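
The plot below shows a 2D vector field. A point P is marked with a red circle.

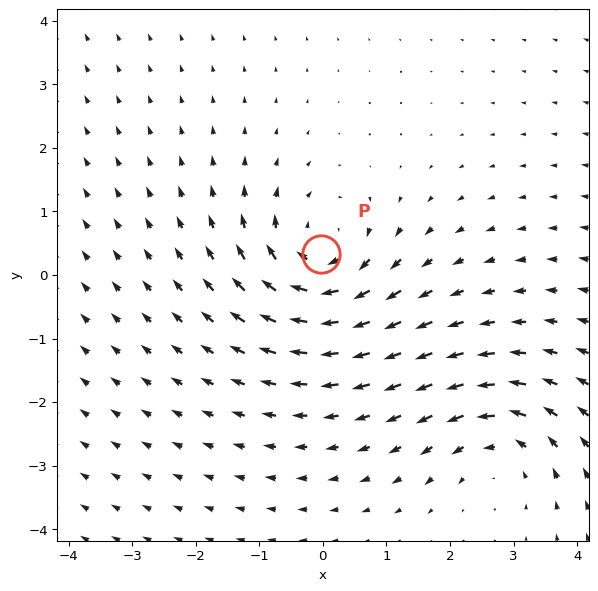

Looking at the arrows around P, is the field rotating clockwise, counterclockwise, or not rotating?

Near P at (-0.0, 0.3) the arrows circulate clockwise. The curl (z-component) there is about -5; negative curl means clockwise rotation.

clockwise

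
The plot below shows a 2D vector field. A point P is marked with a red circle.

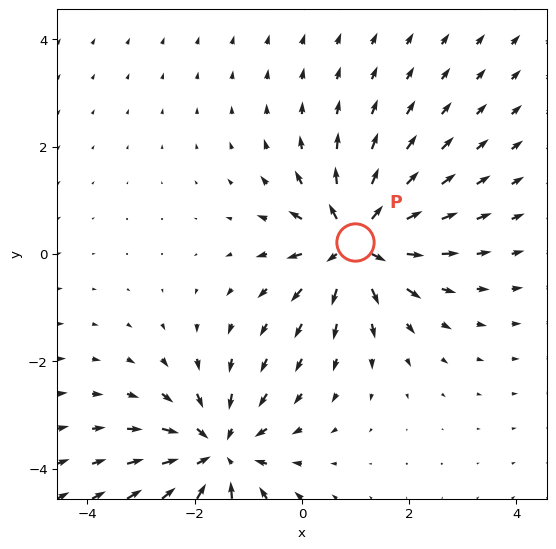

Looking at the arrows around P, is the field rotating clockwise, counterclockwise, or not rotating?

Near P at (1.0, 0.2) the arrows show no circulation. The curl there is ≈0.

not rotating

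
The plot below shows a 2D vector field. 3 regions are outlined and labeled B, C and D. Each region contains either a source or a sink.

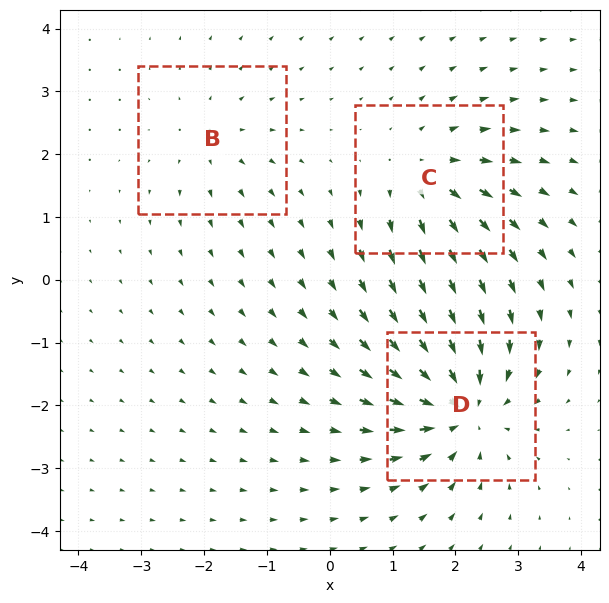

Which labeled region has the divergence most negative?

D

Divergence at each region's feature centre — B: about +2, C: about +4, D: about -5. Region D is most negative.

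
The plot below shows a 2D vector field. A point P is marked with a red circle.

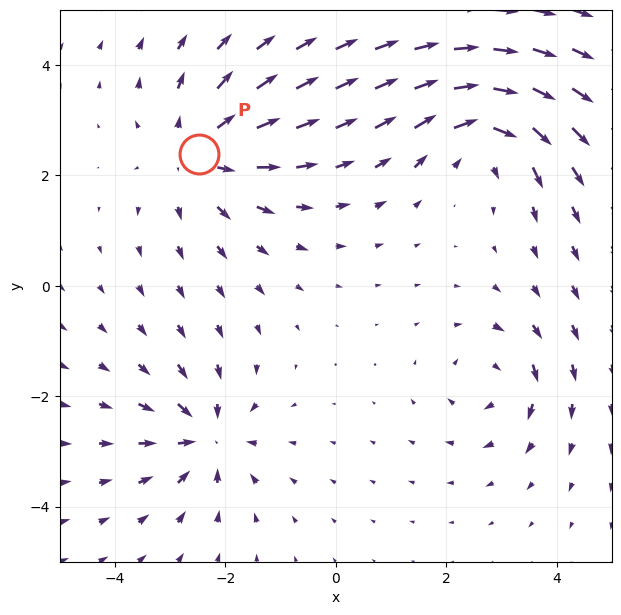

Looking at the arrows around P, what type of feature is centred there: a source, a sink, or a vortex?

At P (-2.5, 2.4) the arrows spread outward. Divergence about +4, curl ≈0 — positive divergence with near-zero curl is a source.

source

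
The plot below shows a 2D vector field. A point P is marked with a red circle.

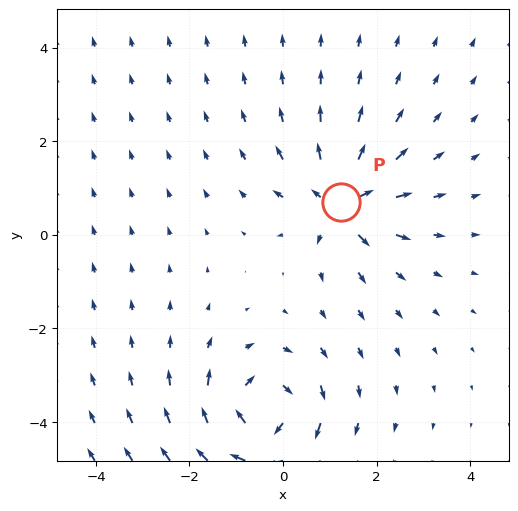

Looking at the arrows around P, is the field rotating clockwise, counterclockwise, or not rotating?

not rotating

Near P at (1.2, 0.7) the arrows show no circulation. The curl there is ≈0.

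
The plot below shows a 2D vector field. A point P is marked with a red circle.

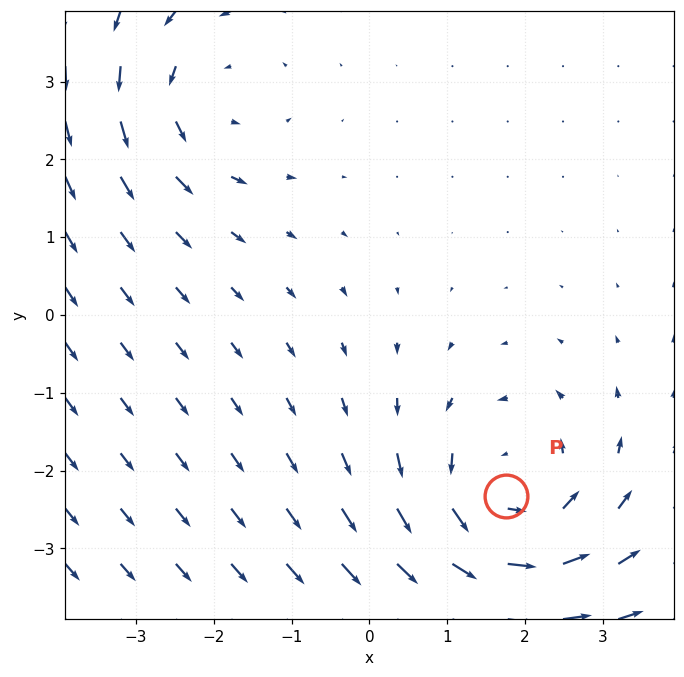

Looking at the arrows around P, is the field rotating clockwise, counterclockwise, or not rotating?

Near P at (1.8, -2.3) the arrows circulate counterclockwise. The curl (z-component) there is about +4; positive curl means counterclockwise rotation.

counterclockwise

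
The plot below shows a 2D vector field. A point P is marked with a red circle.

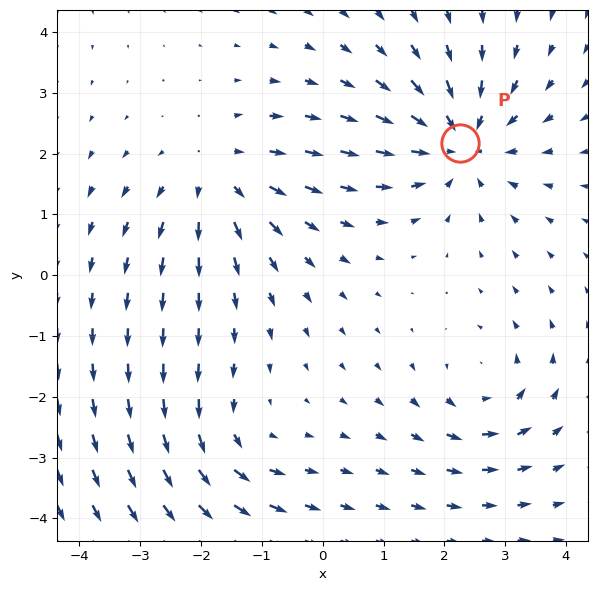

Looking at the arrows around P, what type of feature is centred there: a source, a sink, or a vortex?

sink

At P (2.3, 2.2) the arrows converge inward. Divergence about -4, curl ≈0 — negative divergence with near-zero curl is a sink.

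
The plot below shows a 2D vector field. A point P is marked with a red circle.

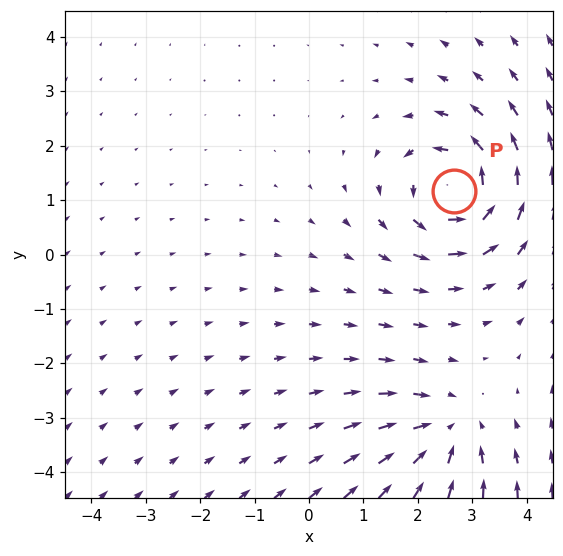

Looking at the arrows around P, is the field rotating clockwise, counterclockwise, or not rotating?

counterclockwise

Near P at (2.7, 1.2) the arrows circulate counterclockwise. The curl (z-component) there is about +5; positive curl means counterclockwise rotation.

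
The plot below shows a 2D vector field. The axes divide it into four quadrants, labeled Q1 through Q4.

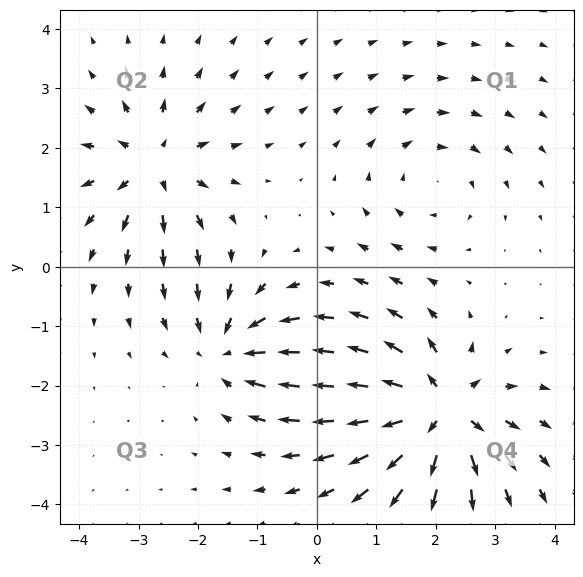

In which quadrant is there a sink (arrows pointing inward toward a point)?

The sink sits at approximately (-1.5, -1.4), which lies in quadrant Q3. The divergence there is about -4, negative as expected for a sink.

Q3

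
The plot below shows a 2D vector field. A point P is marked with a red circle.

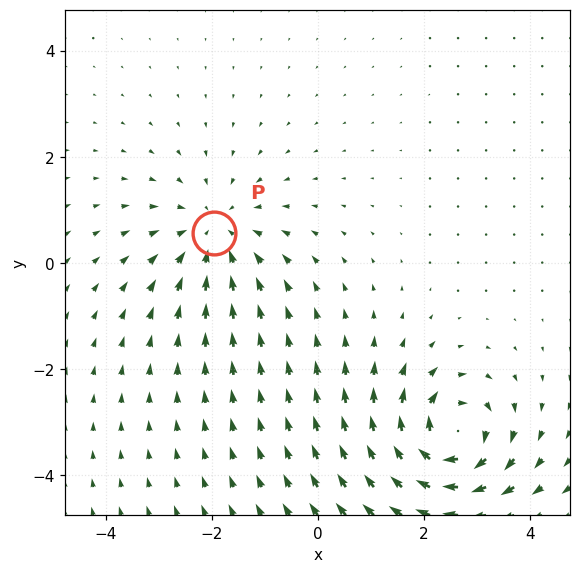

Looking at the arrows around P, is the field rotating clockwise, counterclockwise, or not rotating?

Near P at (-2.0, 0.6) the arrows show no circulation. The curl there is ≈0.

not rotating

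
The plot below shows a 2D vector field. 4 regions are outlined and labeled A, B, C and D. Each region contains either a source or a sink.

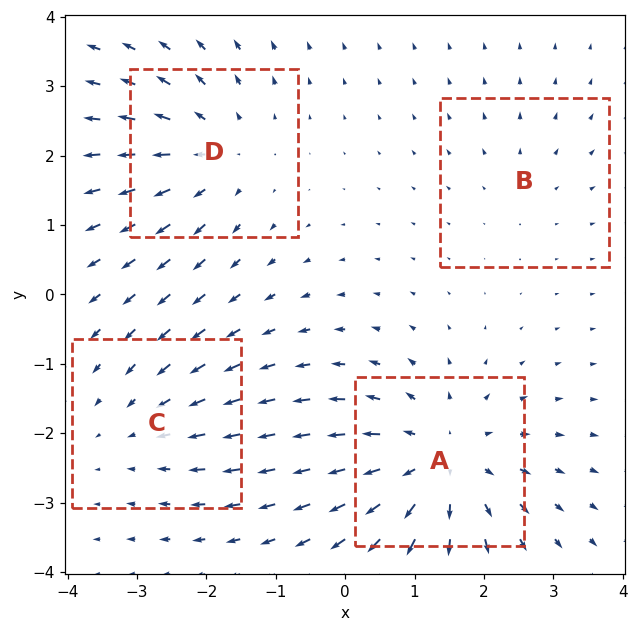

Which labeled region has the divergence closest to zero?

Divergence at each region's feature centre — A: about +6, B: about +2, C: about -3, D: about +4. Region B is closest to zero.

B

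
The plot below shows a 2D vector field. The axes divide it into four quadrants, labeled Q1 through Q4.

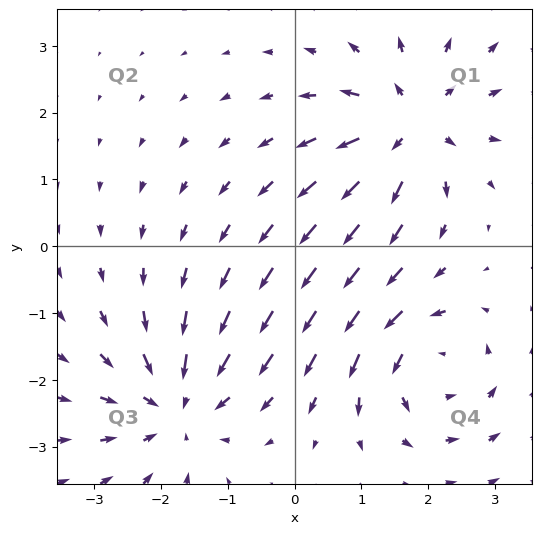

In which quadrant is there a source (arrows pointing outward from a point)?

Q1

The source sits at approximately (1.7, 1.8), which lies in quadrant Q1. The divergence there is about +5, positive as expected for a source.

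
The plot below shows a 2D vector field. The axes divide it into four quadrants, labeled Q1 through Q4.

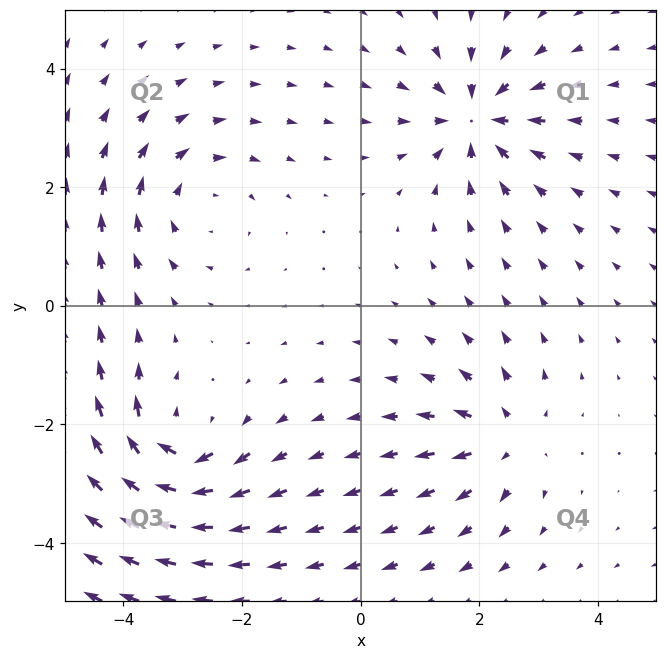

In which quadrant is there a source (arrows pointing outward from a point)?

Q4

The source sits at approximately (2.4, -2.2), which lies in quadrant Q4. The divergence there is about +4, positive as expected for a source.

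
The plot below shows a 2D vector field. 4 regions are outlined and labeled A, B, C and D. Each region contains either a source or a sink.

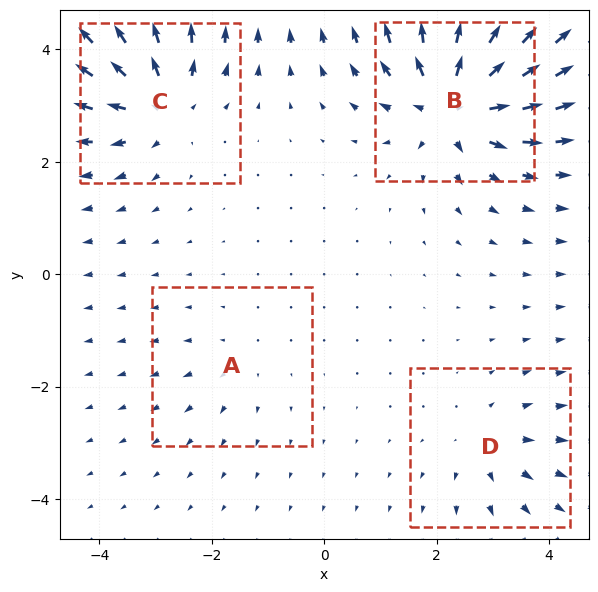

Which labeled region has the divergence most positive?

Divergence at each region's feature centre — A: about +2, B: about +8, C: about +6, D: about +4. Region B is most positive.

B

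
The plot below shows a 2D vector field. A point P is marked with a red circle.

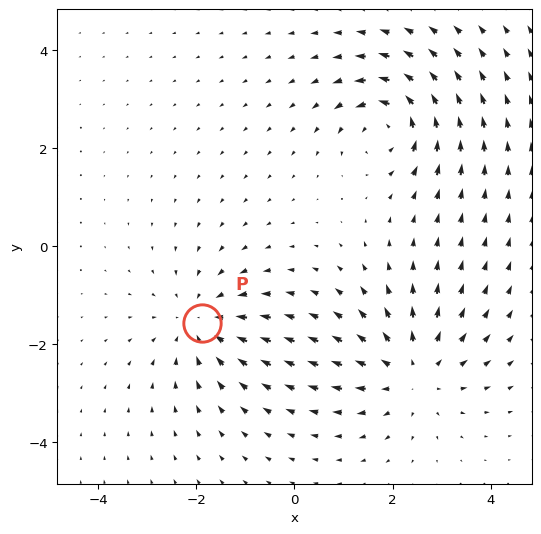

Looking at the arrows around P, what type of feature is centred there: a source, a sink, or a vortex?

At P (-1.9, -1.6) the arrows converge inward. Divergence about -3, curl ≈0 — negative divergence with near-zero curl is a sink.

sink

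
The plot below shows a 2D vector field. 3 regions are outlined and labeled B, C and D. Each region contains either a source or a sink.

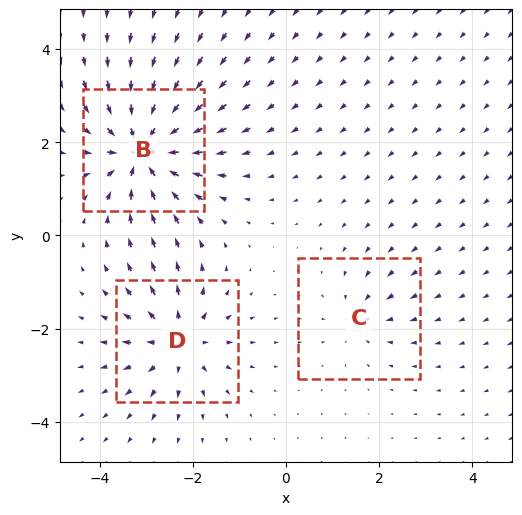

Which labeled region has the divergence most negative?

Divergence at each region's feature centre — B: about -6, C: about -2, D: about +4. Region B is most negative.

B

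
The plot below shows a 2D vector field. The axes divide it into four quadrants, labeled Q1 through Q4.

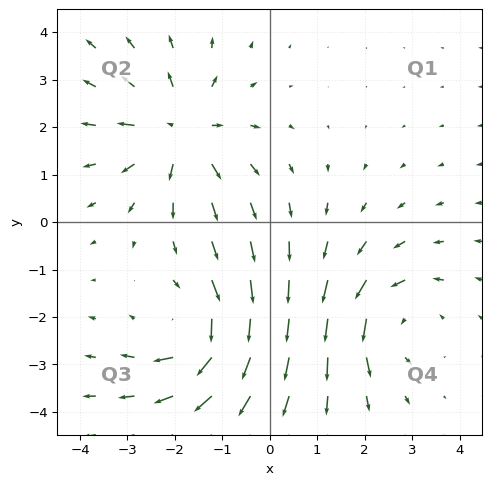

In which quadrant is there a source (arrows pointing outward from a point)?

The source sits at approximately (-1.9, 1.9), which lies in quadrant Q2. The divergence there is about +4, positive as expected for a source.

Q2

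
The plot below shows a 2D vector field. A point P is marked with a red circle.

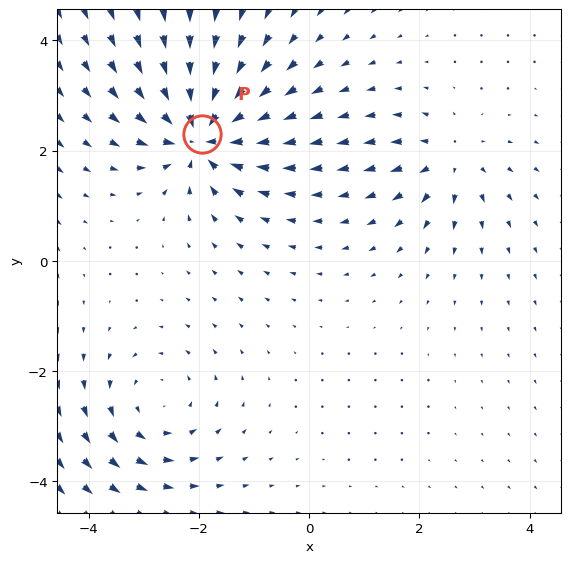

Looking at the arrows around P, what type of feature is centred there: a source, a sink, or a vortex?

sink

At P (-1.9, 2.3) the arrows converge inward. Divergence about -7, curl ≈0 — negative divergence with near-zero curl is a sink.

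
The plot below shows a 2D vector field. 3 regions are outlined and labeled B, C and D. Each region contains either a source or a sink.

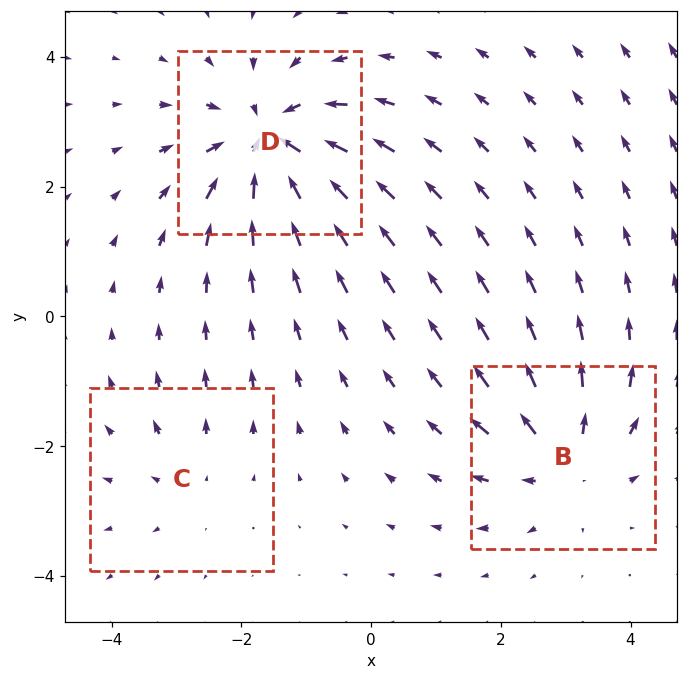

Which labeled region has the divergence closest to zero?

C

Divergence at each region's feature centre — B: about +4, C: about +2, D: about -5. Region C is closest to zero.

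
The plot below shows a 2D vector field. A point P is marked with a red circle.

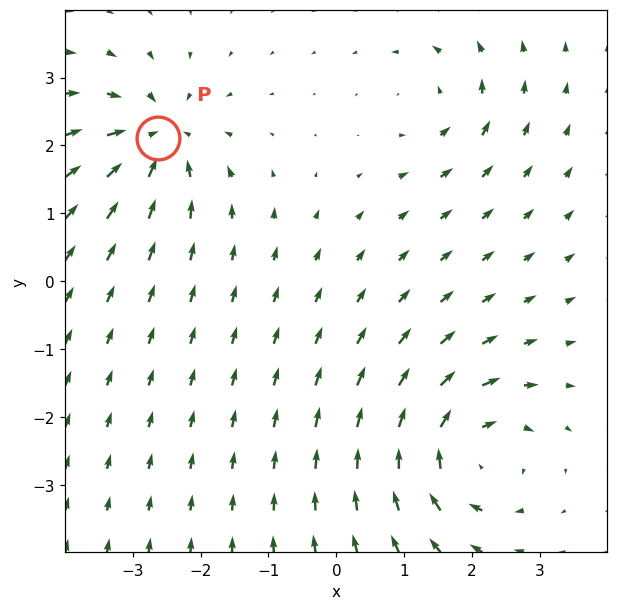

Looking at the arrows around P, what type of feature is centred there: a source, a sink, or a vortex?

sink

At P (-2.6, 2.1) the arrows converge inward. Divergence about -5, curl ≈0 — negative divergence with near-zero curl is a sink.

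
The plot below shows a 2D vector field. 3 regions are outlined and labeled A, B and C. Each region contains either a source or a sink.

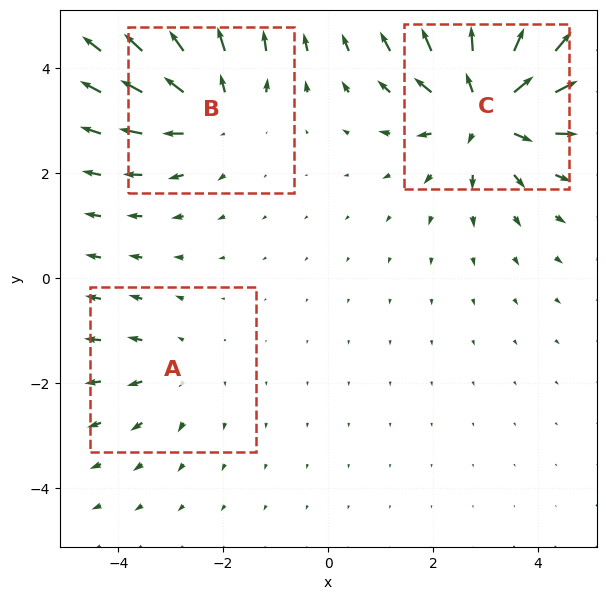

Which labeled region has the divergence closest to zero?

A

Divergence at each region's feature centre — A: about +2, B: about +3, C: about +5. Region A is closest to zero.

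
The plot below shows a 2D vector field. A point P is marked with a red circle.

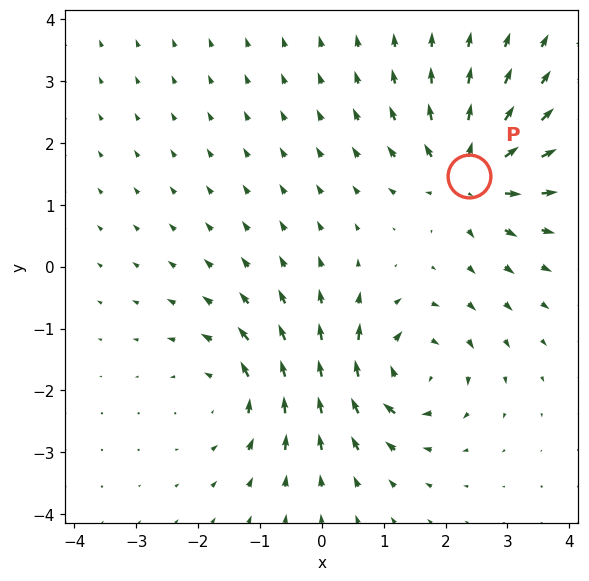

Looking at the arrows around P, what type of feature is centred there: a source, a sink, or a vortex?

source

At P (2.4, 1.5) the arrows spread outward. Divergence about +7, curl ≈0 — positive divergence with near-zero curl is a source.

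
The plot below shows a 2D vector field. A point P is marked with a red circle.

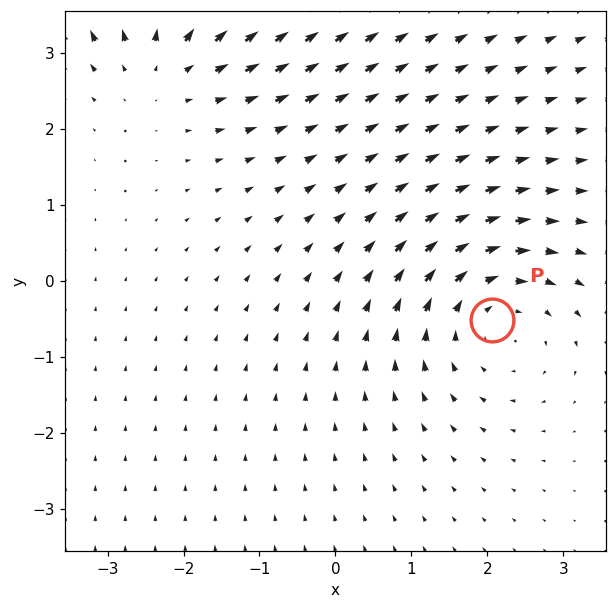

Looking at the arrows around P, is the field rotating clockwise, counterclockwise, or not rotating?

clockwise

Near P at (2.1, -0.5) the arrows circulate clockwise. The curl (z-component) there is about -3; negative curl means clockwise rotation.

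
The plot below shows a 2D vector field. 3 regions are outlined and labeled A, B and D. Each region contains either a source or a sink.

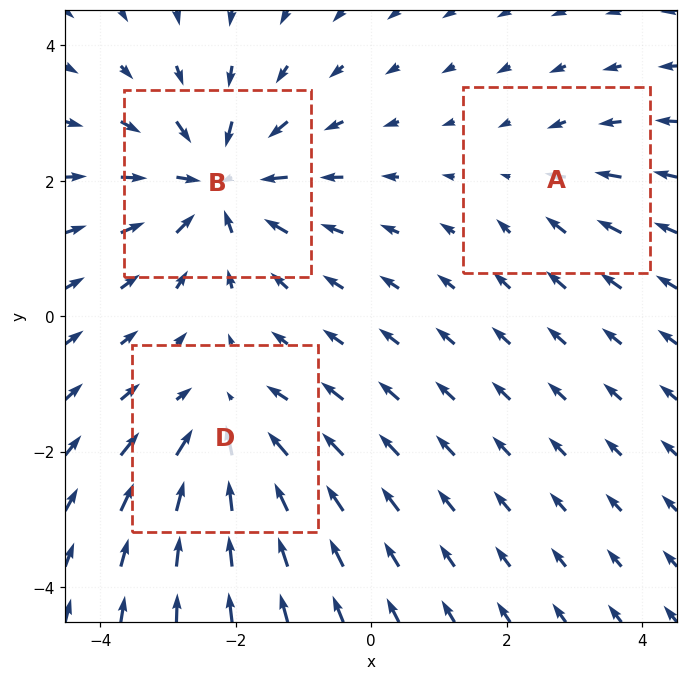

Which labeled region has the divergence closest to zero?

Divergence at each region's feature centre — A: about -2, B: about -5, D: about -3. Region A is closest to zero.

A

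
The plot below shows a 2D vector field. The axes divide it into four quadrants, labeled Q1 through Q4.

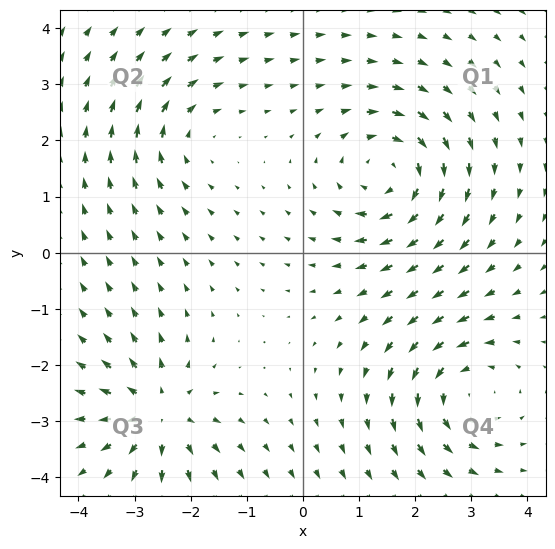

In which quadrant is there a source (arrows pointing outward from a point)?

Q3

The source sits at approximately (-2.6, -2.9), which lies in quadrant Q3. The divergence there is about +5, positive as expected for a source.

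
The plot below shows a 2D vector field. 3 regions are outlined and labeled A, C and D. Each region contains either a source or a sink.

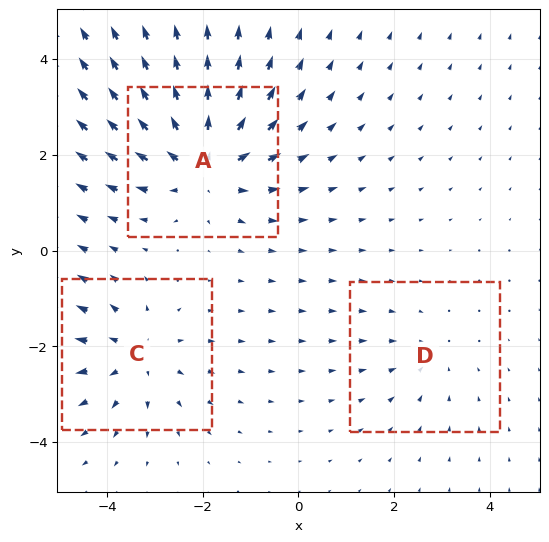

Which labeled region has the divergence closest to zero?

D

Divergence at each region's feature centre — A: about +4, C: about +3, D: about -2. Region D is closest to zero.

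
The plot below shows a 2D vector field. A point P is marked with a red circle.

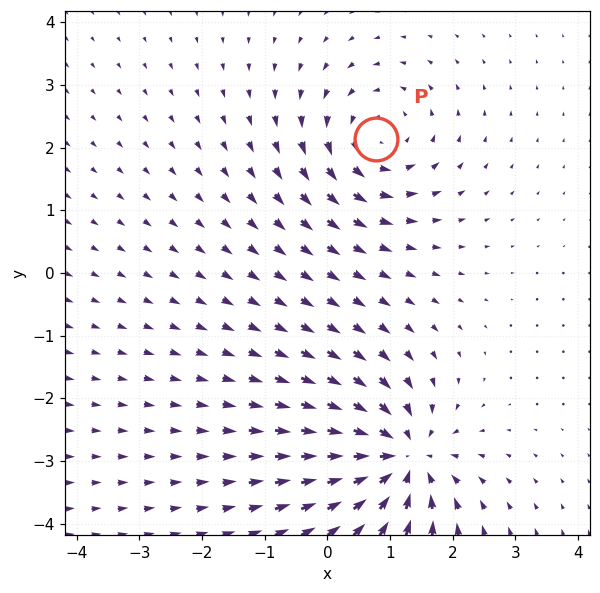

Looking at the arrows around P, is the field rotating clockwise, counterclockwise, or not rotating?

Near P at (0.8, 2.1) the arrows circulate counterclockwise. The curl (z-component) there is about +3; positive curl means counterclockwise rotation.

counterclockwise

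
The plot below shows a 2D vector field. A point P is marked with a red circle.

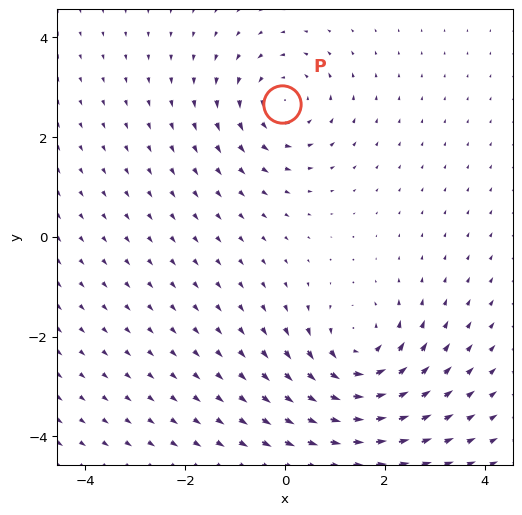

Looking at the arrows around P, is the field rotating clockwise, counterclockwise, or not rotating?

Near P at (-0.1, 2.7) the arrows circulate counterclockwise. The curl (z-component) there is about +4; positive curl means counterclockwise rotation.

counterclockwise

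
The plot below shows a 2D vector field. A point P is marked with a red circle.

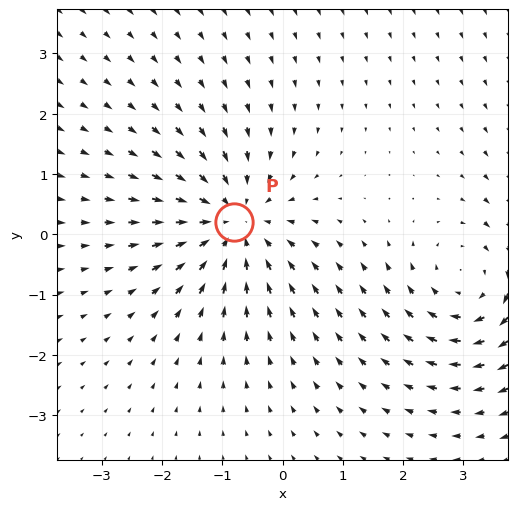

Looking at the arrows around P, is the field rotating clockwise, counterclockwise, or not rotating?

not rotating

Near P at (-0.8, 0.2) the arrows show no circulation. The curl there is ≈0.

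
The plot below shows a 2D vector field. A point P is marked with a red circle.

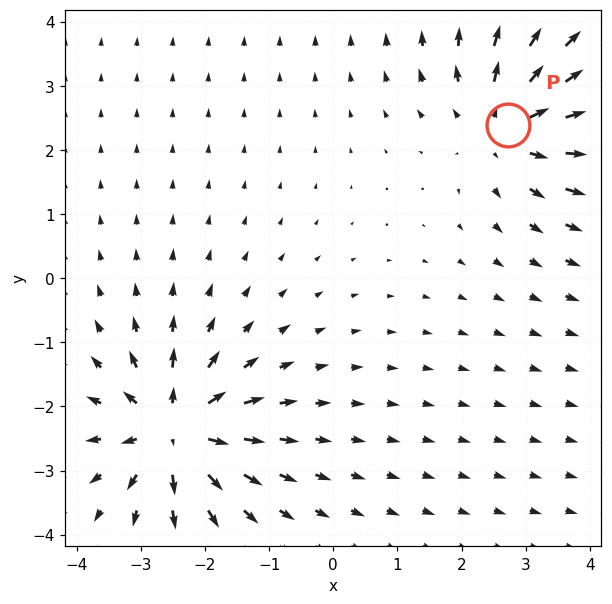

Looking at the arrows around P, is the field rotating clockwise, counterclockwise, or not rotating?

not rotating

Near P at (2.7, 2.4) the arrows show no circulation. The curl there is ≈0.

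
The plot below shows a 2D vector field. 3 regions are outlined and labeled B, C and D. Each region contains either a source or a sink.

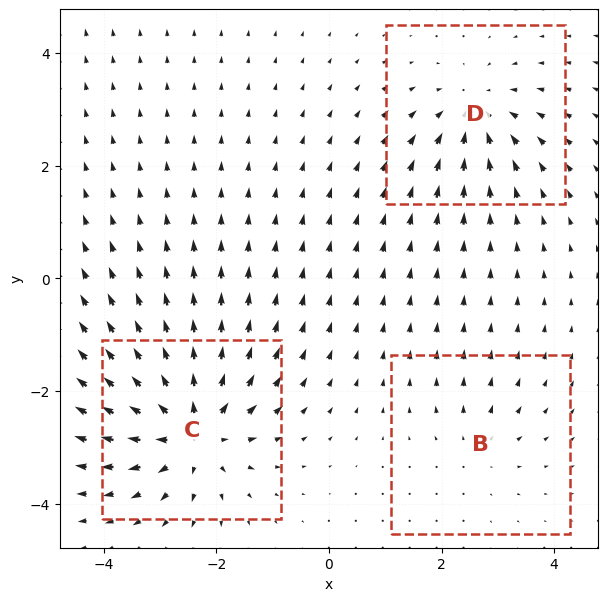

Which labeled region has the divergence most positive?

Divergence at each region's feature centre — B: about +2, C: about +5, D: about -4. Region C is most positive.

C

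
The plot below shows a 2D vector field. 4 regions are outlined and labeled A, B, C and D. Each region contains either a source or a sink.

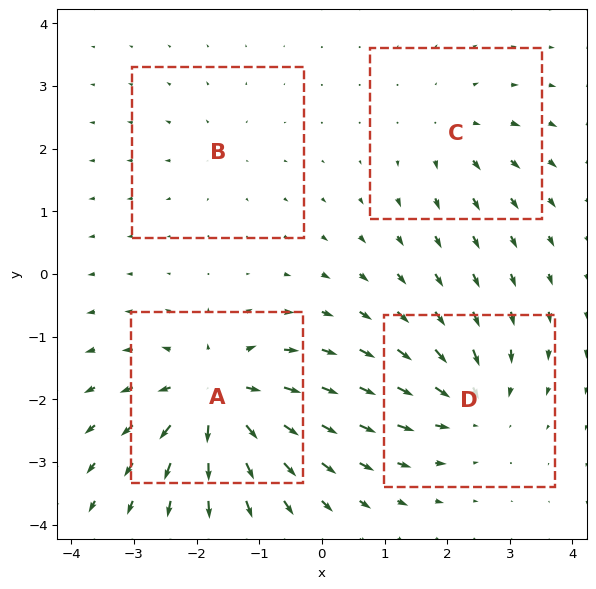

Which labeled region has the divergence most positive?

A

Divergence at each region's feature centre — A: about +8, B: about +2, C: about +4, D: about -5. Region A is most positive.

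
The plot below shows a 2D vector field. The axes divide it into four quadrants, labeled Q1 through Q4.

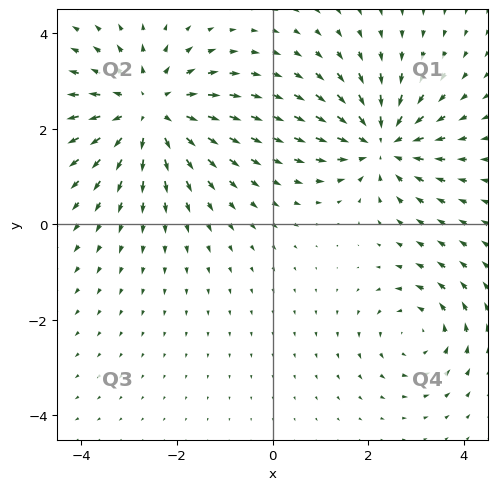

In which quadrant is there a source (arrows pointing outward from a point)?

Q2

The source sits at approximately (-2.6, 2.4), which lies in quadrant Q2. The divergence there is about +4, positive as expected for a source.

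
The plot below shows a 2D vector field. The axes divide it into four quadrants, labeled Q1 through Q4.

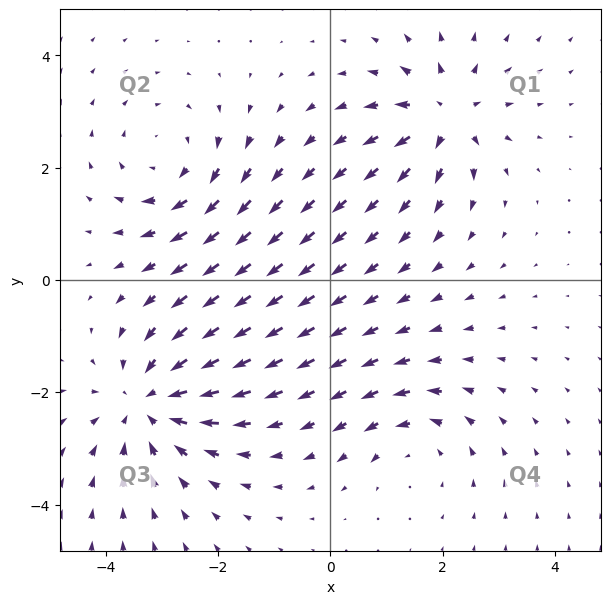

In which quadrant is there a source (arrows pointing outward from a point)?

Q1

The source sits at approximately (2.0, 2.9), which lies in quadrant Q1. The divergence there is about +4, positive as expected for a source.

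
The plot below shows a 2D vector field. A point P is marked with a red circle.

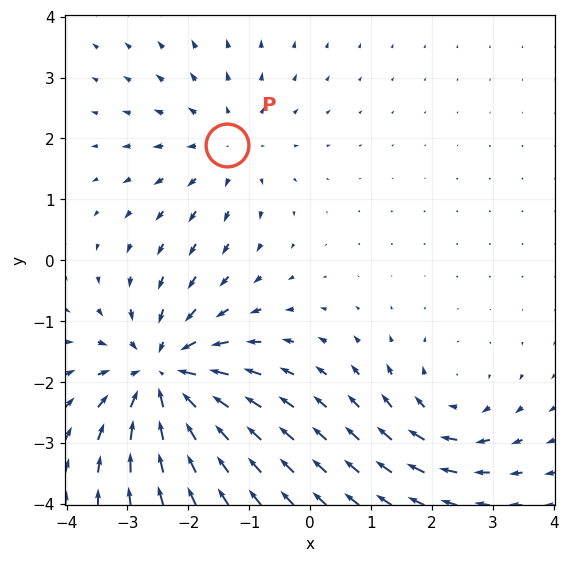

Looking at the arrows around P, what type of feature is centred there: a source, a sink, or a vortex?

source

At P (-1.4, 1.9) the arrows spread outward. Divergence about +2, curl ≈0 — positive divergence with near-zero curl is a source.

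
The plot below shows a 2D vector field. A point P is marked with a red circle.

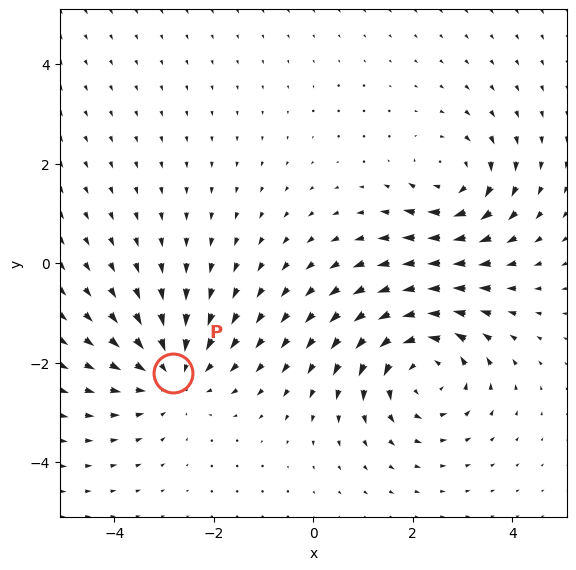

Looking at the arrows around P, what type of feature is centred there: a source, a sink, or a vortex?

At P (-2.8, -2.2) the arrows converge inward. Divergence about -3, curl ≈0 — negative divergence with near-zero curl is a sink.

sink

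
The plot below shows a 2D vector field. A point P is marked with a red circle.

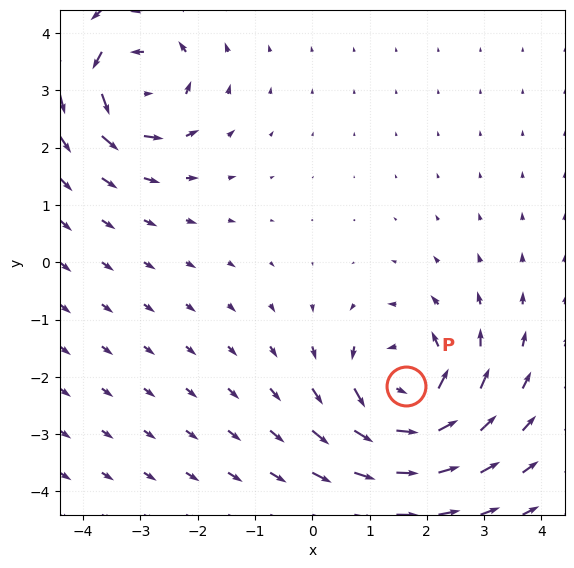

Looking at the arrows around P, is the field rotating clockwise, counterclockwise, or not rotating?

counterclockwise

Near P at (1.6, -2.2) the arrows circulate counterclockwise. The curl (z-component) there is about +6; positive curl means counterclockwise rotation.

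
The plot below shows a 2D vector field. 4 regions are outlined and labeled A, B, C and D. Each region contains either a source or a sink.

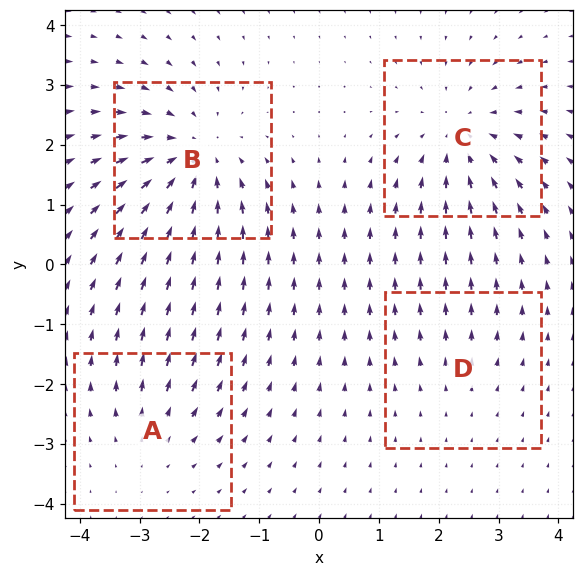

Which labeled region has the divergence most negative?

Divergence at each region's feature centre — A: about +3, B: about -5, C: about -4, D: about +2. Region B is most negative.

B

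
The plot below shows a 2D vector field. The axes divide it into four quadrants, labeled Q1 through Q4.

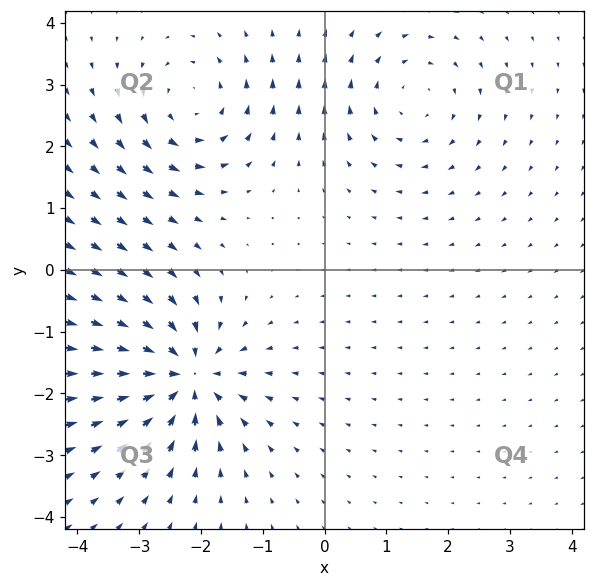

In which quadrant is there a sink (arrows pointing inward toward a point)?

The sink sits at approximately (-2.3, -1.7), which lies in quadrant Q3. The divergence there is about -7, negative as expected for a sink.

Q3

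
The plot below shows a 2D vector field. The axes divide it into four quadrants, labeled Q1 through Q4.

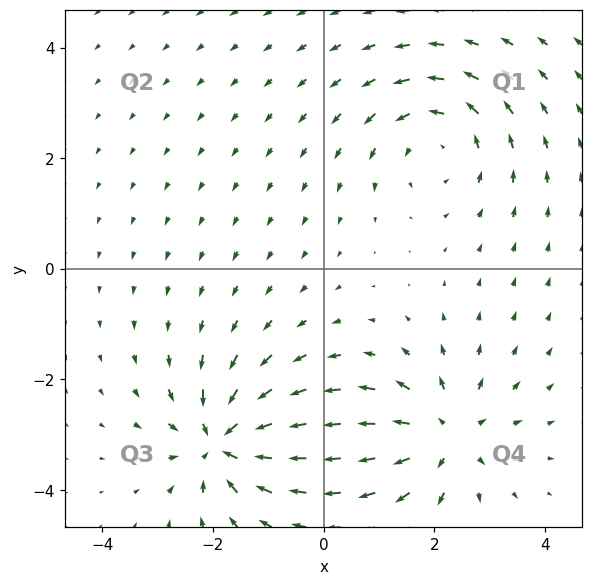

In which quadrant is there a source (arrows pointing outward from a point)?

Q4

The source sits at approximately (2.2, -3.0), which lies in quadrant Q4. The divergence there is about +5, positive as expected for a source.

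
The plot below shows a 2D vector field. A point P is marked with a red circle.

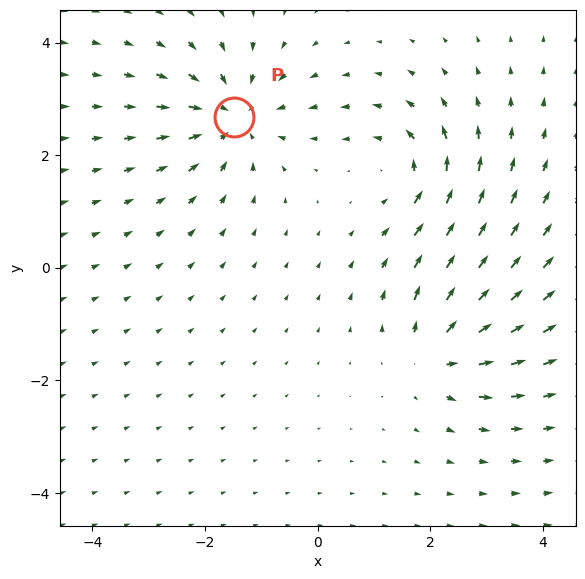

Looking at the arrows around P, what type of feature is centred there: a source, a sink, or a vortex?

At P (-1.5, 2.7) the arrows converge inward. Divergence about -5, curl ≈0 — negative divergence with near-zero curl is a sink.

sink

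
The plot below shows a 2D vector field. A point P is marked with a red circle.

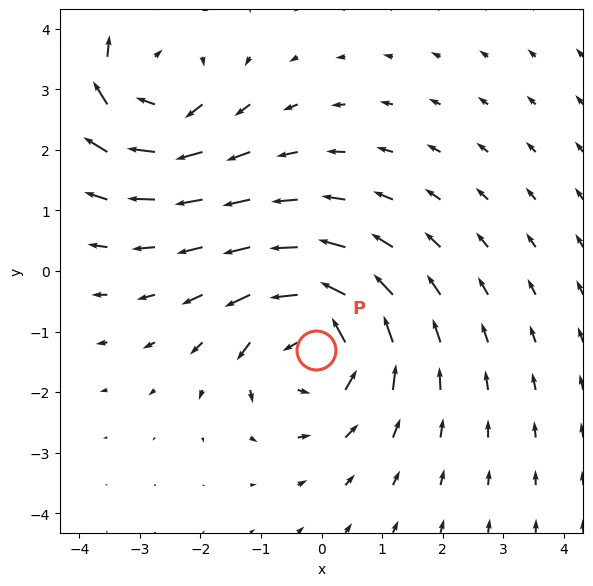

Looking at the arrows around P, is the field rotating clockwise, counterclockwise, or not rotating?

counterclockwise

Near P at (-0.1, -1.3) the arrows circulate counterclockwise. The curl (z-component) there is about +4; positive curl means counterclockwise rotation.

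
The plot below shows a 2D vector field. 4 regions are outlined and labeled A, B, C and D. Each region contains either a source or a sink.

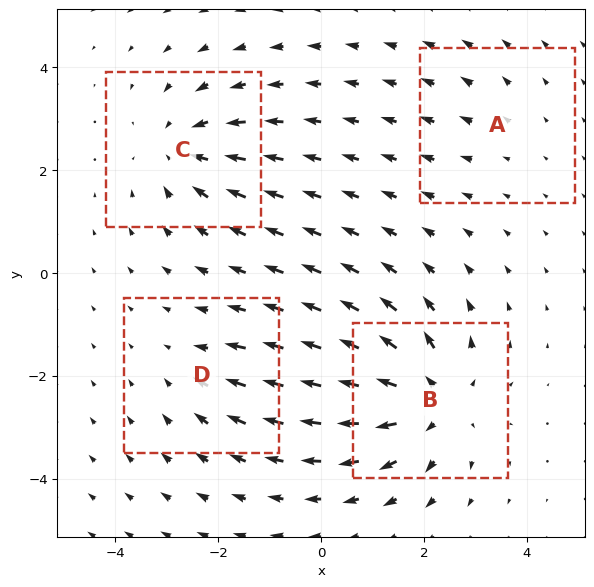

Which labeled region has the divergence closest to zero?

A

Divergence at each region's feature centre — A: about +2, B: about +6, C: about -4, D: about -3. Region A is closest to zero.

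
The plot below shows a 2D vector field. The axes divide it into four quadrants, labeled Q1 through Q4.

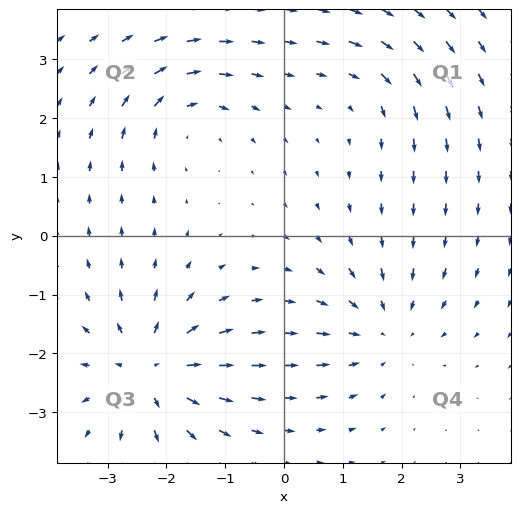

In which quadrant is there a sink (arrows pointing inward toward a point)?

Q4

The sink sits at approximately (1.7, -1.6), which lies in quadrant Q4. The divergence there is about -3, negative as expected for a sink.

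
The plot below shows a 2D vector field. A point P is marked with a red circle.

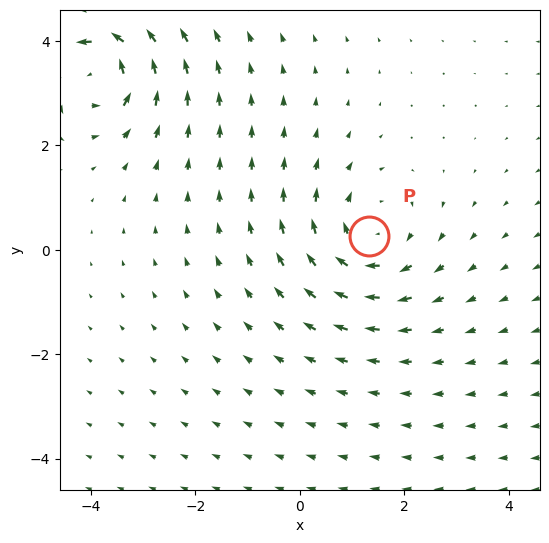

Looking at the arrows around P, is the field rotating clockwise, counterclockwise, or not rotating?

Near P at (1.3, 0.3) the arrows circulate clockwise. The curl (z-component) there is about -2; negative curl means clockwise rotation.

clockwise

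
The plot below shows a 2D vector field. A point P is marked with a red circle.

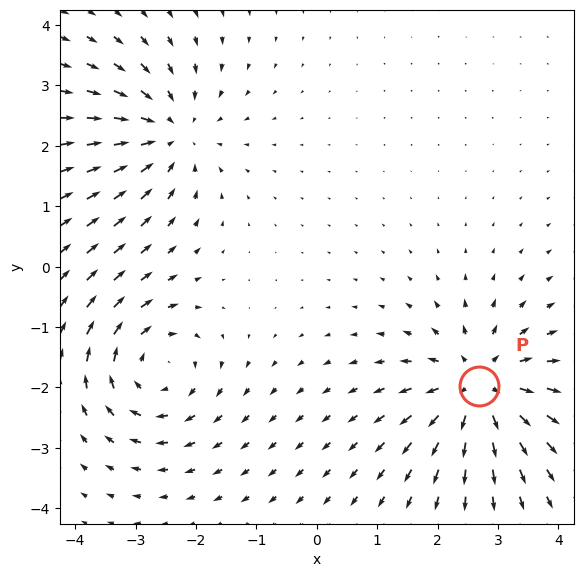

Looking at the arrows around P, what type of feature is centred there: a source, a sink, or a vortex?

source

At P (2.7, -2.0) the arrows spread outward. Divergence about +6, curl ≈0 — positive divergence with near-zero curl is a source.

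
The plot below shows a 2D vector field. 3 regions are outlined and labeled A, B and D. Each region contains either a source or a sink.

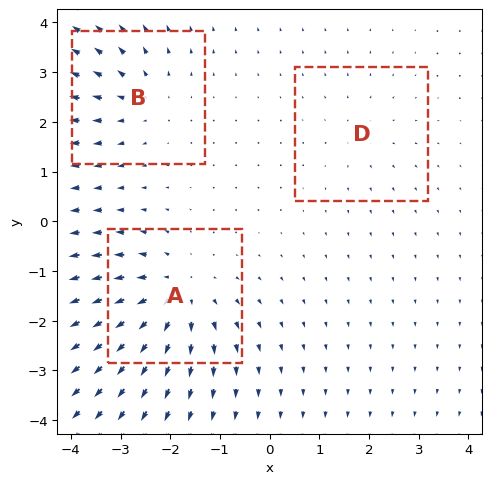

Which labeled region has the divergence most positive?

A

Divergence at each region's feature centre — A: about +5, B: about +3, D: about +2. Region A is most positive.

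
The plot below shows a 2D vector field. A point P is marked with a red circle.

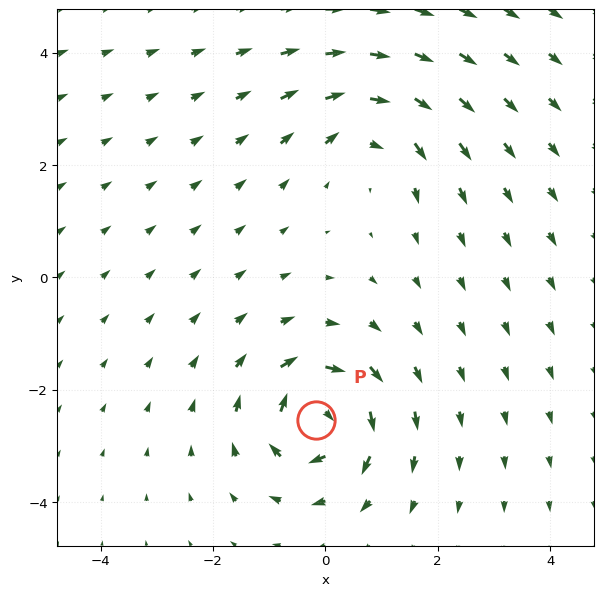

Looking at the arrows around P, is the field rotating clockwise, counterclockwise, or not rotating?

clockwise

Near P at (-0.2, -2.5) the arrows circulate clockwise. The curl (z-component) there is about -7; negative curl means clockwise rotation.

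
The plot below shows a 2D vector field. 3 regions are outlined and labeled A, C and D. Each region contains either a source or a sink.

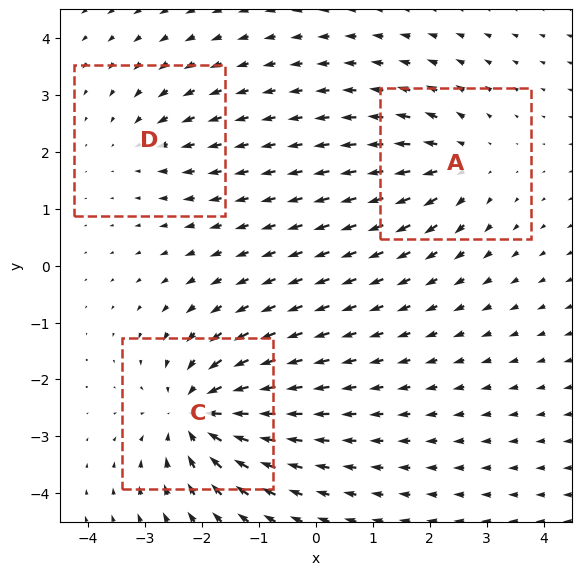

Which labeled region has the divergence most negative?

Divergence at each region's feature centre — A: about +3, C: about -5, D: about -2. Region C is most negative.

C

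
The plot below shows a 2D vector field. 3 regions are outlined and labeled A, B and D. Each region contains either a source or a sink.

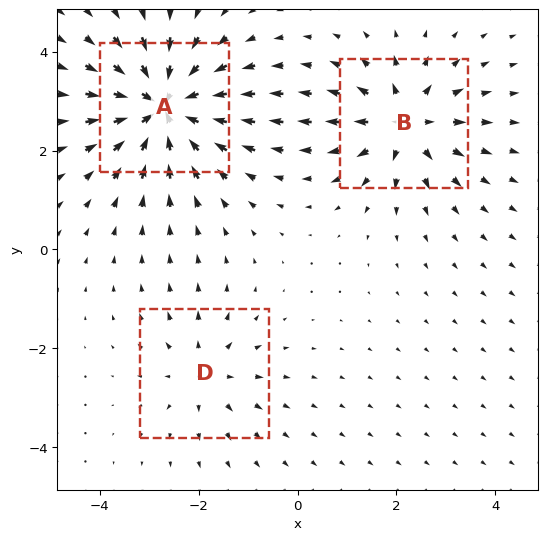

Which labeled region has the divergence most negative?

A

Divergence at each region's feature centre — A: about -6, B: about +4, D: about +2. Region A is most negative.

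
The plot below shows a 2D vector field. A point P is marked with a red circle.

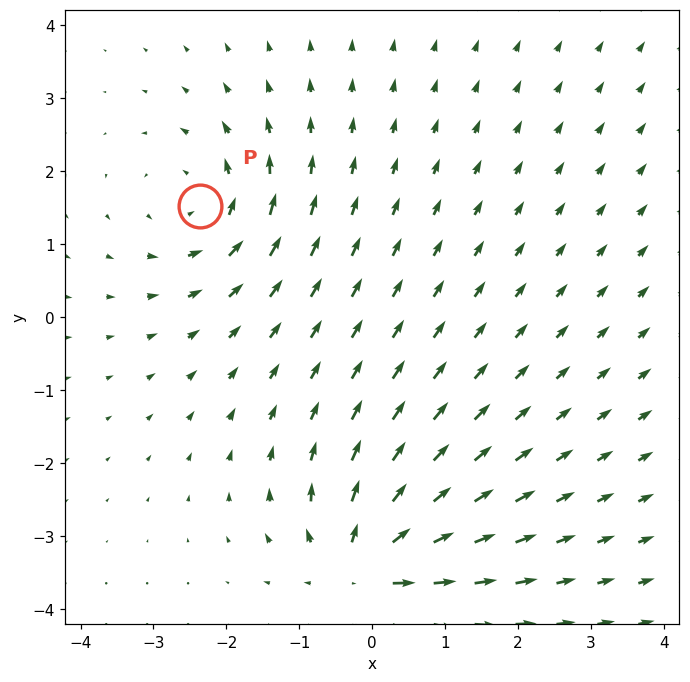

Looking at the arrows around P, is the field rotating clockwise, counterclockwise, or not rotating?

counterclockwise

Near P at (-2.4, 1.5) the arrows circulate counterclockwise. The curl (z-component) there is about +4; positive curl means counterclockwise rotation.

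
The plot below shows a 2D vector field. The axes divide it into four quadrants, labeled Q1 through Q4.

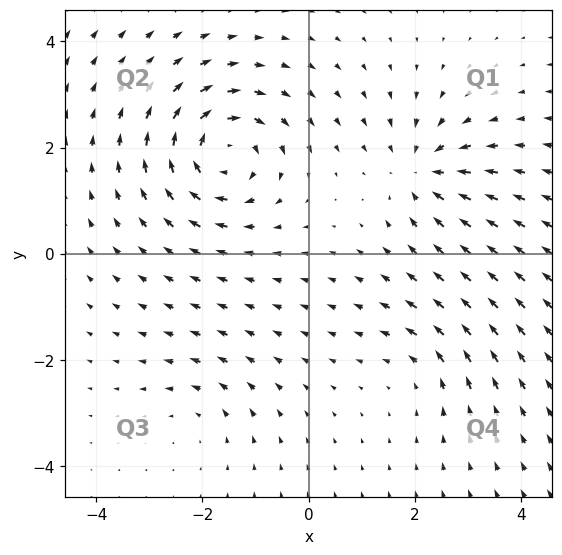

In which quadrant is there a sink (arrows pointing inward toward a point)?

Q1

The sink sits at approximately (2.2, 1.6), which lies in quadrant Q1. The divergence there is about -4, negative as expected for a sink.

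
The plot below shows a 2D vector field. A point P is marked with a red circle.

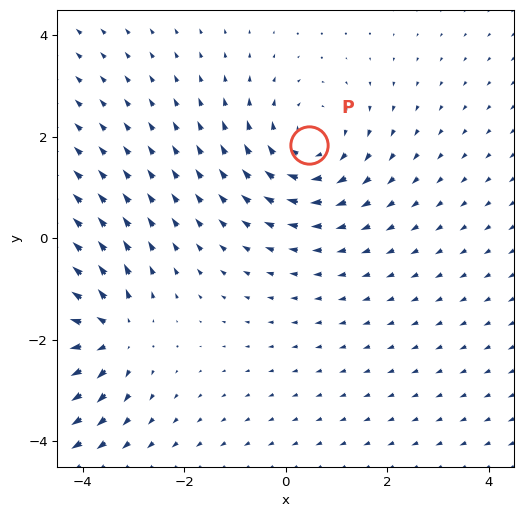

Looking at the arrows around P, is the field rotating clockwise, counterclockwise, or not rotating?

clockwise

Near P at (0.5, 1.8) the arrows circulate clockwise. The curl (z-component) there is about -3; negative curl means clockwise rotation.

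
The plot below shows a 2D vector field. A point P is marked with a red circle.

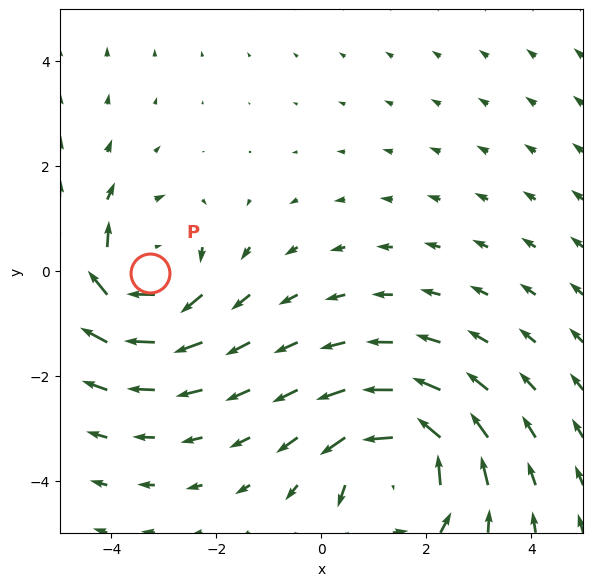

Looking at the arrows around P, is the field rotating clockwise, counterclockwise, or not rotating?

clockwise

Near P at (-3.3, -0.0) the arrows circulate clockwise. The curl (z-component) there is about -4; negative curl means clockwise rotation.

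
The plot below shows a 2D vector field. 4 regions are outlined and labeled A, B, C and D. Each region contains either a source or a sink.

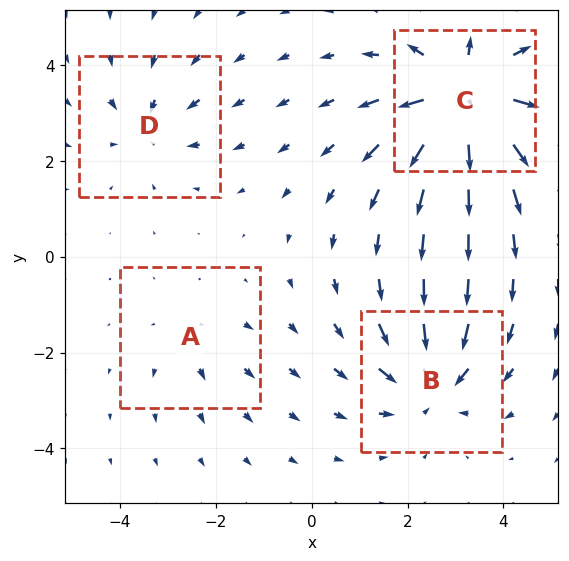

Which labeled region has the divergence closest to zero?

Divergence at each region's feature centre — A: about +2, B: about -5, C: about +8, D: about -3. Region A is closest to zero.

A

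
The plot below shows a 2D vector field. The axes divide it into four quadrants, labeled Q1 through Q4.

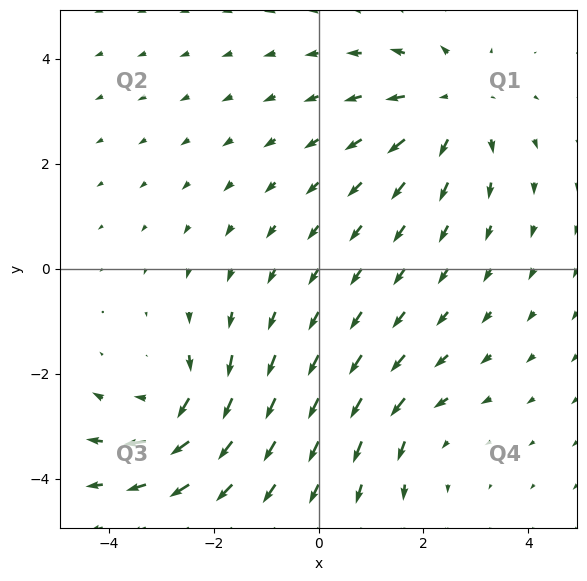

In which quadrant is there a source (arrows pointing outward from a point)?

Q1

The source sits at approximately (2.6, 3.1), which lies in quadrant Q1. The divergence there is about +4, positive as expected for a source.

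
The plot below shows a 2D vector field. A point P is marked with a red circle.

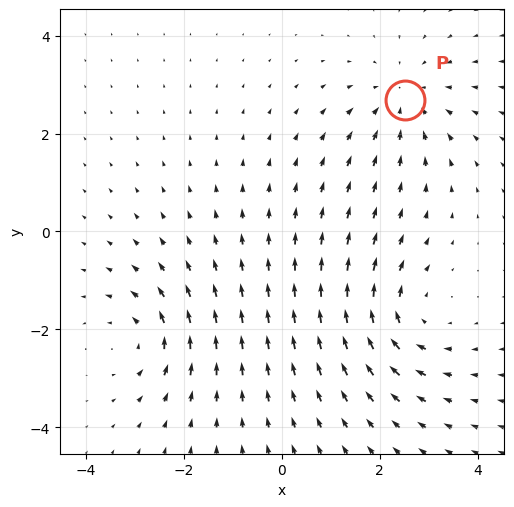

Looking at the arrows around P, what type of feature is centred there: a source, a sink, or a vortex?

sink

At P (2.5, 2.7) the arrows converge inward. Divergence about -4, curl ≈0 — negative divergence with near-zero curl is a sink.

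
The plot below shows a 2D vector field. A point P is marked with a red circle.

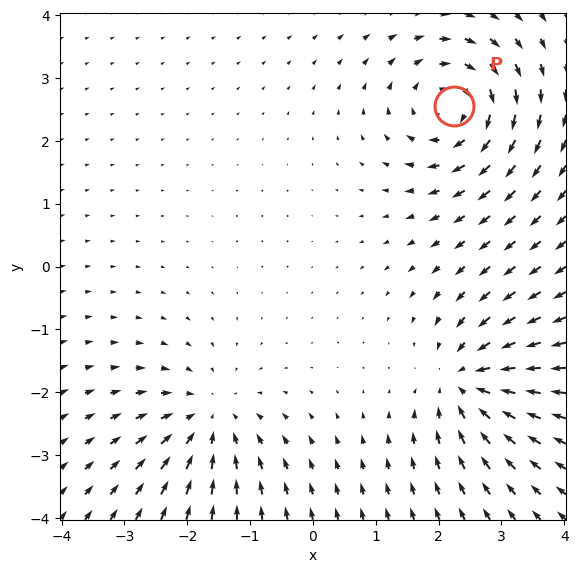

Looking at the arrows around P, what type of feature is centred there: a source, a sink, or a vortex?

At P (2.2, 2.6) the arrows circulate clockwise. Divergence ≈0, curl about -5 — near-zero divergence with nonzero curl is a vortex.

vortex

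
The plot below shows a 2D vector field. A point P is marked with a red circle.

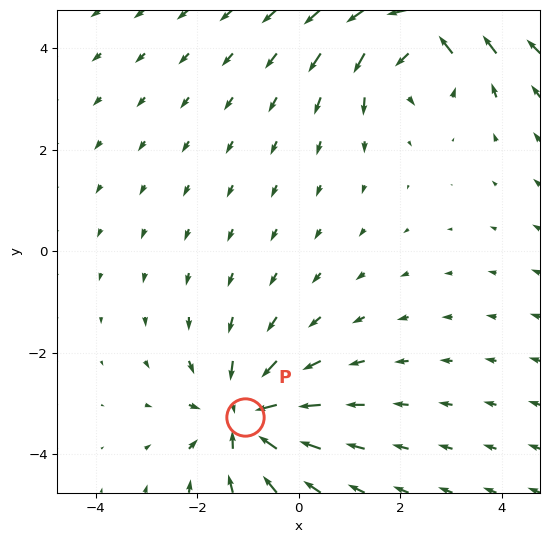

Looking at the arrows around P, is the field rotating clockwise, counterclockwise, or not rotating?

not rotating

Near P at (-1.1, -3.3) the arrows show no circulation. The curl there is ≈0.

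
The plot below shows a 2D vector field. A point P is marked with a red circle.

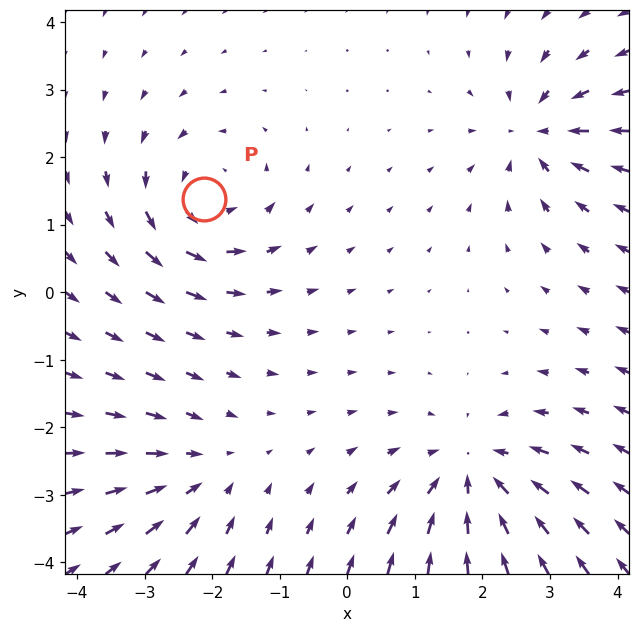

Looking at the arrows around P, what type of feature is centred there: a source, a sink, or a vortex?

At P (-2.1, 1.4) the arrows circulate counterclockwise. Divergence ≈0, curl about +4 — near-zero divergence with nonzero curl is a vortex.

vortex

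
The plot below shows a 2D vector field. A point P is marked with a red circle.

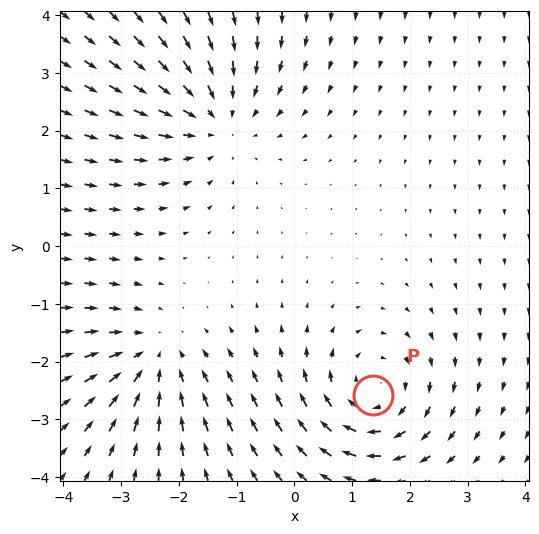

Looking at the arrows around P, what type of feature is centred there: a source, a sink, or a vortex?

At P (1.4, -2.6) the arrows circulate clockwise. Divergence ≈0, curl about -5 — near-zero divergence with nonzero curl is a vortex.

vortex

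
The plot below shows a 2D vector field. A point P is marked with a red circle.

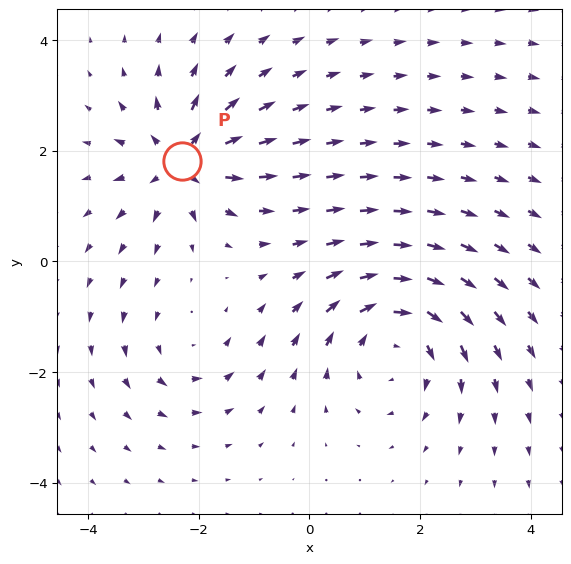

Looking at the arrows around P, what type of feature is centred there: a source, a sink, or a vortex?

source

At P (-2.3, 1.8) the arrows spread outward. Divergence about +5, curl ≈0 — positive divergence with near-zero curl is a source.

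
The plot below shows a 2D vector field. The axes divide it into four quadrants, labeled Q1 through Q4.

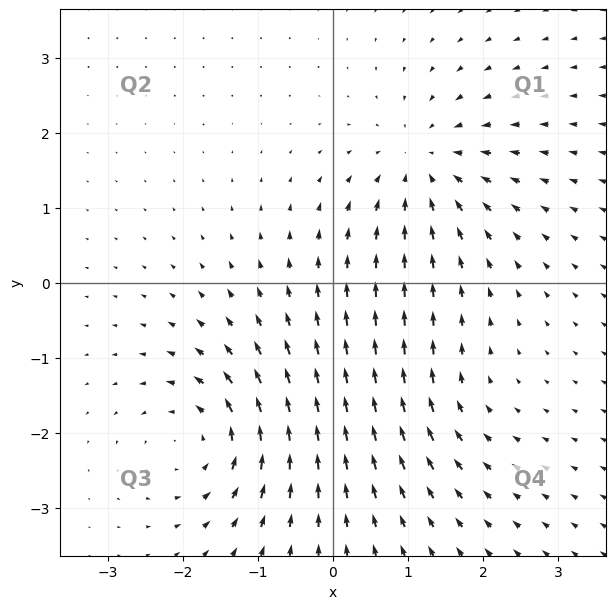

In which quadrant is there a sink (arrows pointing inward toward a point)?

Q1

The sink sits at approximately (1.2, 1.6), which lies in quadrant Q1. The divergence there is about -4, negative as expected for a sink.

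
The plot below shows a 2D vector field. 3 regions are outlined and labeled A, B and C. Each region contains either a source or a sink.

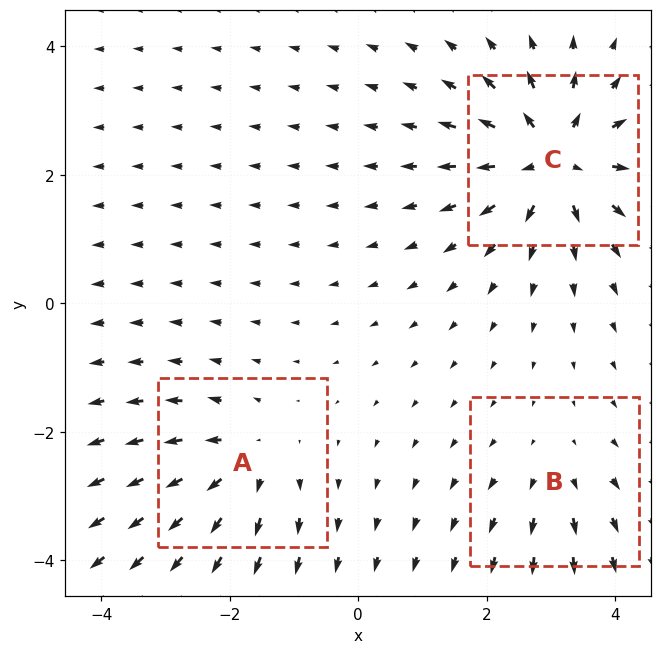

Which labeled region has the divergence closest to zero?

Divergence at each region's feature centre — A: about +4, B: about +2, C: about +6. Region B is closest to zero.

B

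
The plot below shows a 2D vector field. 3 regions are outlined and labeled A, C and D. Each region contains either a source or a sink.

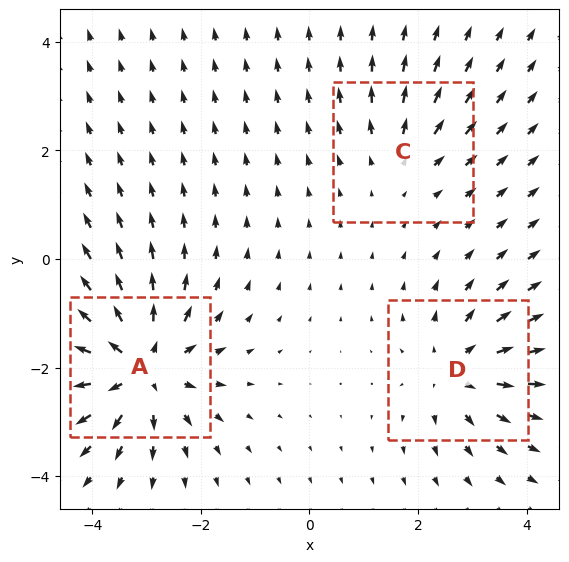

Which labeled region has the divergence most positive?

Divergence at each region's feature centre — A: about +6, C: about +2, D: about +4. Region A is most positive.

A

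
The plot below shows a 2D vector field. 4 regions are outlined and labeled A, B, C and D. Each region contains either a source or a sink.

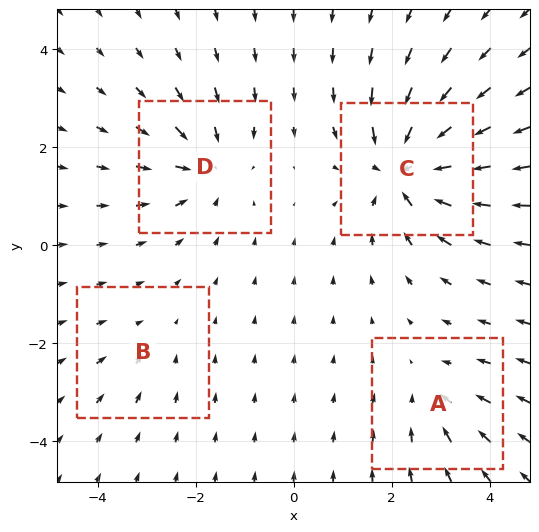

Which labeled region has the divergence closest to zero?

B

Divergence at each region's feature centre — A: about -3, B: about -2, C: about -7, D: about -5. Region B is closest to zero.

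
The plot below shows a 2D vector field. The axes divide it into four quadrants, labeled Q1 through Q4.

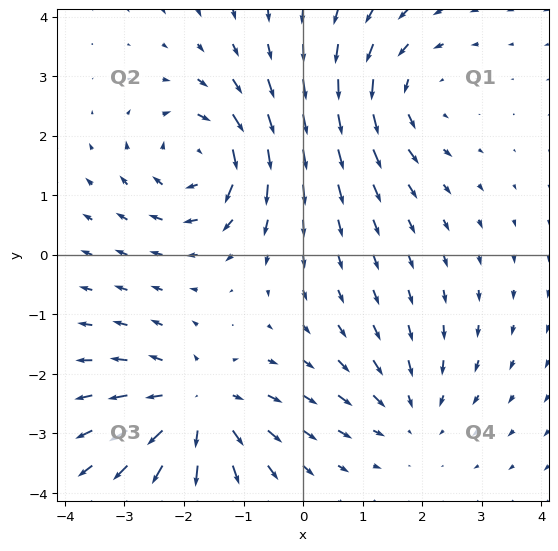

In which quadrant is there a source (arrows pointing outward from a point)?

Q3

The source sits at approximately (-1.8, -2.5), which lies in quadrant Q3. The divergence there is about +4, positive as expected for a source.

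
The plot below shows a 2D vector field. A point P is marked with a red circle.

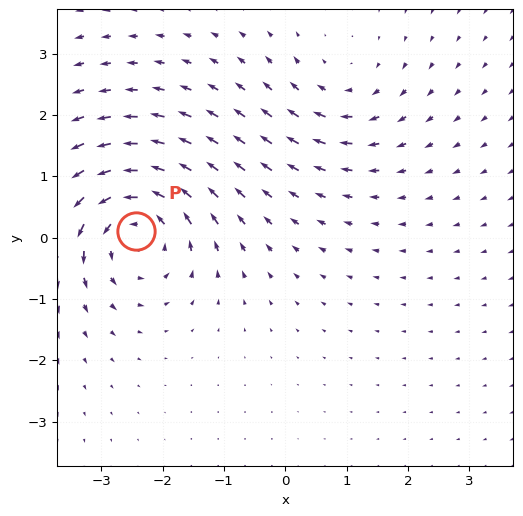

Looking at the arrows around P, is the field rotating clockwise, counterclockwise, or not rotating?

Near P at (-2.4, 0.1) the arrows circulate counterclockwise. The curl (z-component) there is about +5; positive curl means counterclockwise rotation.

counterclockwise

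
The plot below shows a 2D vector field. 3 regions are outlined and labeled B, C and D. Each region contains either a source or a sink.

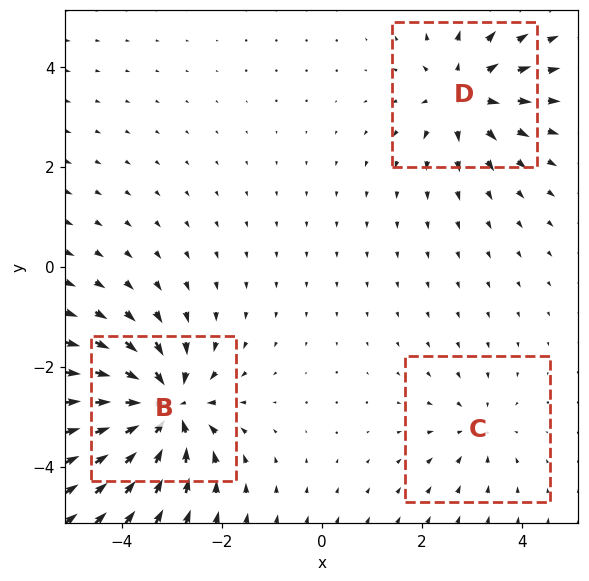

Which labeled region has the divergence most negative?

Divergence at each region's feature centre — B: about -5, C: about -2, D: about +3. Region B is most negative.

B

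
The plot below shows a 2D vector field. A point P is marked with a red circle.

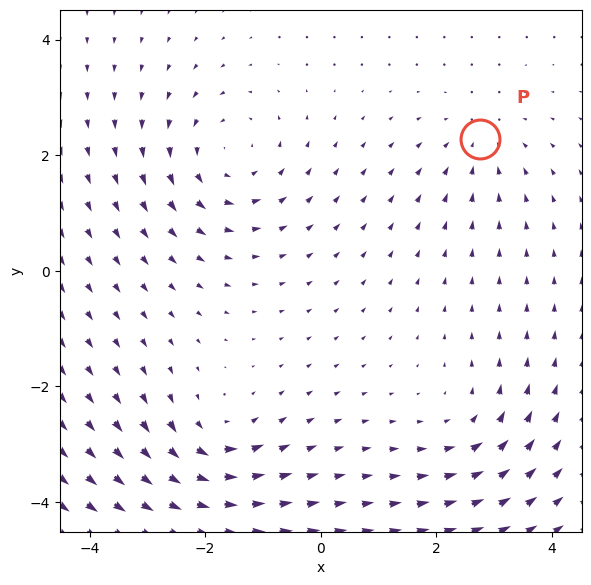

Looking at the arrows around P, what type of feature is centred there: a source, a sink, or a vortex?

sink

At P (2.8, 2.3) the arrows converge inward. Divergence about -3, curl ≈0 — negative divergence with near-zero curl is a sink.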